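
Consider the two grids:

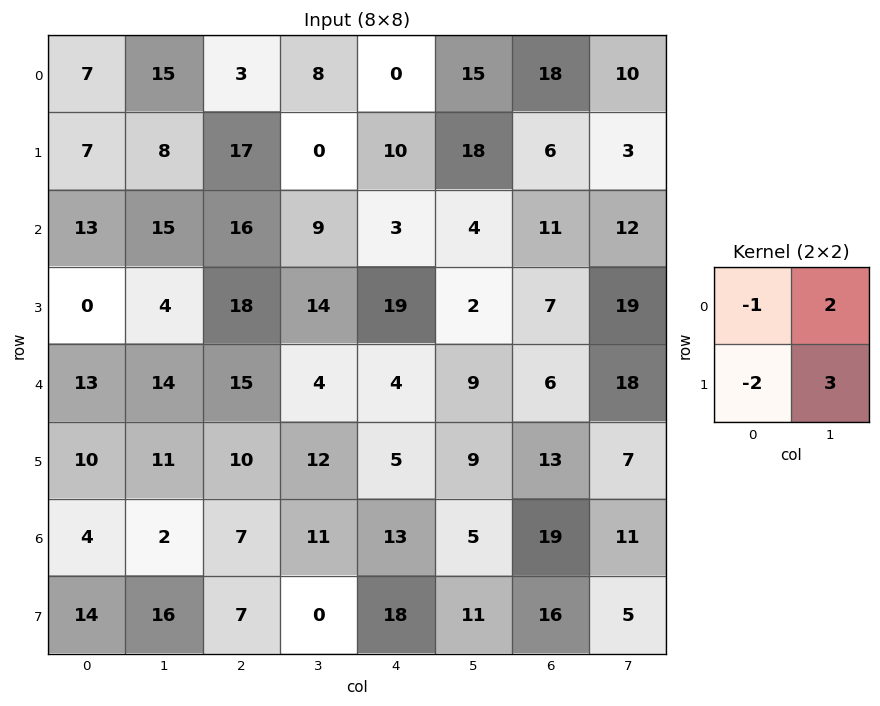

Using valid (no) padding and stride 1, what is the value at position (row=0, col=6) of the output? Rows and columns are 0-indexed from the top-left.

-1

The receptive field on the input at this output position is [18 10 / 6 3]. Elementwise product with the kernel and sum: 18·-1 + 10·2 + 6·-2 + 3·3.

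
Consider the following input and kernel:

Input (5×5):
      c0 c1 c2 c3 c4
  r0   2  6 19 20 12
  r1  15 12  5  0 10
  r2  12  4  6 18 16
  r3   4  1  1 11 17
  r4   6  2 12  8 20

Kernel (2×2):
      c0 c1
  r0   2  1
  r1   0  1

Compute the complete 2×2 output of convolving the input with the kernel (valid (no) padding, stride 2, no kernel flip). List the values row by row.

22 58
29 41

Output[0,0]: The receptive field on the input at this output position is [2 6 / 15 12]. Elementwise product with the kernel and sum: 2·2 + 6·1 + 12·1.
Output[0,1]: The receptive field on the input at this output position is [19 20 / 5 0]. Elementwise product with the kernel and sum: 19·2 + 20·1 + 0·1.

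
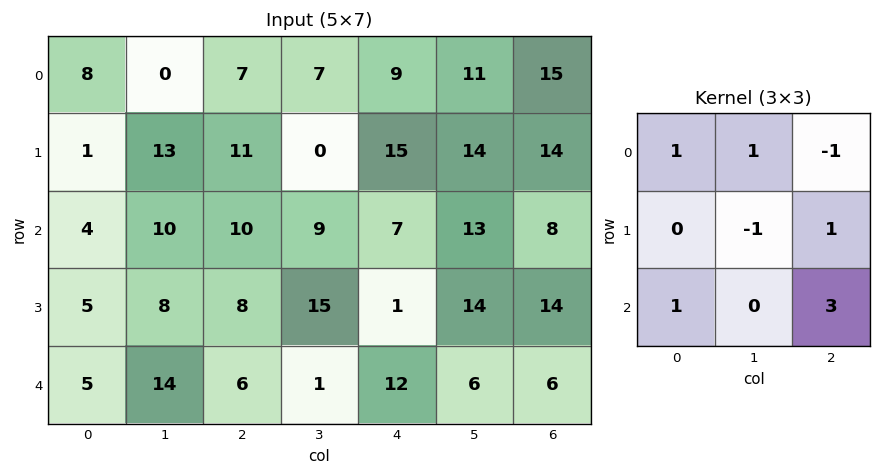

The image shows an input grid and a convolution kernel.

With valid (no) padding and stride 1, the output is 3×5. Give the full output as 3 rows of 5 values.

33 26 51 52 36
32 76 5 64 53
27 35 40 35 42

Output[0,0]: The receptive field on the input at this output position is [8 0 7 / 1 13 11 / 4 10 10]. Elementwise product with the kernel and sum: 8·1 + 0·1 + 7·-1 + 13·-1 + 11·1 + 4·1 + 10·3.
Output[0,1]: The receptive field on the input at this output position is [0 7 7 / 13 11 0 / 10 10 9]. Elementwise product with the kernel and sum: 0·1 + 7·1 + 7·-1 + 11·-1 + 0·1 + 10·1 + 9·3.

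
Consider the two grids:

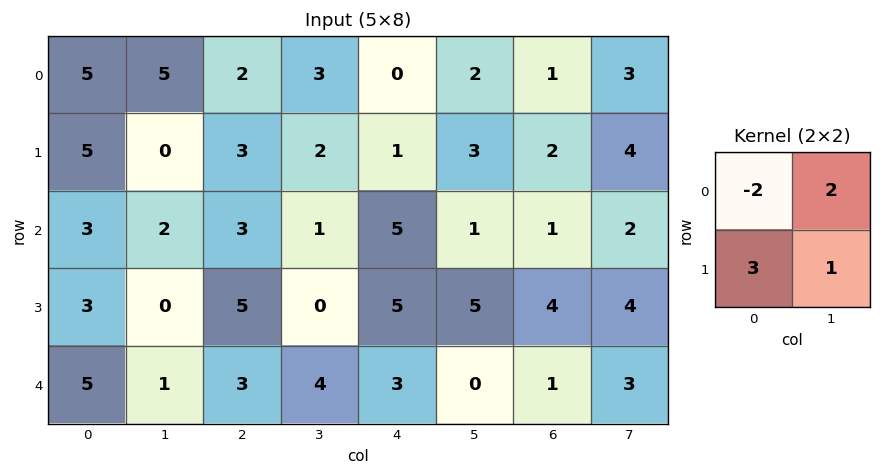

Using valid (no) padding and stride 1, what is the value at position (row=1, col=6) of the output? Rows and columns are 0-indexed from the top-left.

9

The receptive field on the input at this output position is [2 4 / 1 2]. Elementwise product with the kernel and sum: 2·-2 + 4·2 + 1·3 + 2·1.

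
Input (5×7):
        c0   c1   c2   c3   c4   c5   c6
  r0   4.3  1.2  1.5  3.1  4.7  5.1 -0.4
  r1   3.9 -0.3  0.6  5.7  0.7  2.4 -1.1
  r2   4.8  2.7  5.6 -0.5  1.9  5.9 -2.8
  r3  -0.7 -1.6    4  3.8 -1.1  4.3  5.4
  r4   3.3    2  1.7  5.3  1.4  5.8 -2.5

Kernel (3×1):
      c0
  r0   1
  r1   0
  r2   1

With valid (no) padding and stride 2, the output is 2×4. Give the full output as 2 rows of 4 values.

9.1 7.1 6.6 -3.2
8.1 7.3 3.3 -5.3

Output[0,0]: The receptive field on the input at this output position is [4.3 / 3.9 / 4.8]. Elementwise product with the kernel and sum: 4.3·1 + 4.8·1.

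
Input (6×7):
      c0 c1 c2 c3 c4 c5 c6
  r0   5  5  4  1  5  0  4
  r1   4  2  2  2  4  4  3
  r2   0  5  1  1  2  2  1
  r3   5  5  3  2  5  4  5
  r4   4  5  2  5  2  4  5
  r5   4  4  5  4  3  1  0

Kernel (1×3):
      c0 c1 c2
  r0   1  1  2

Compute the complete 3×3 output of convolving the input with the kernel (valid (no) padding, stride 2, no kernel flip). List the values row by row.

18 15 13
7 6 6
13 11 16

Output[0,0]: The receptive field on the input at this output position is [5 5 4]. Elementwise product with the kernel and sum: 5·1 + 5·1 + 4·2.
Output[0,1]: The receptive field on the input at this output position is [4 1 5]. Elementwise product with the kernel and sum: 4·1 + 1·1 + 5·2.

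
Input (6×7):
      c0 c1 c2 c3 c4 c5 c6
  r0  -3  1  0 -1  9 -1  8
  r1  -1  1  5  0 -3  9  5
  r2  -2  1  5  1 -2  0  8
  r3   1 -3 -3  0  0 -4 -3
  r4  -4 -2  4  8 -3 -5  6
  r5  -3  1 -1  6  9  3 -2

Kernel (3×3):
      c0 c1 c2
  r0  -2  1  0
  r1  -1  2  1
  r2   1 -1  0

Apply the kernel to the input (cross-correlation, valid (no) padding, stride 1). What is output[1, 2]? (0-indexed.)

The receptive field on the input at this output position is [5 0 -3 / 5 1 -2 / -3 0 0]. Elementwise product with the kernel and sum: 5·-2 + 0·1 + 5·-1 + 1·2 + -2·1 + -3·1 + 0·-1.

-18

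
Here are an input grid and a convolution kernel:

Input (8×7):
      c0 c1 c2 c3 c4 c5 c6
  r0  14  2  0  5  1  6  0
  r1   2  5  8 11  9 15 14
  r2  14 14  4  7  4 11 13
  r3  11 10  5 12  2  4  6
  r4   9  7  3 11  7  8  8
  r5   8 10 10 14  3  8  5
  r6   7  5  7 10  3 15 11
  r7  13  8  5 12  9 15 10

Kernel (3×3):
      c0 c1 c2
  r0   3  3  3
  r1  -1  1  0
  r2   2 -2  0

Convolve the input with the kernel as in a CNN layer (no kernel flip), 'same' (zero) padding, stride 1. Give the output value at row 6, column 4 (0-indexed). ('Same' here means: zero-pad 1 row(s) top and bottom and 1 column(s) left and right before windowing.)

74

The receptive field on the zero-padded input at this output position is [14 3 8 / 10 3 15 / 12 9 15]. Elementwise product with the kernel and sum: 14·3 + 3·3 + 8·3 + 10·-1 + 3·1 + 12·2 + 9·-2.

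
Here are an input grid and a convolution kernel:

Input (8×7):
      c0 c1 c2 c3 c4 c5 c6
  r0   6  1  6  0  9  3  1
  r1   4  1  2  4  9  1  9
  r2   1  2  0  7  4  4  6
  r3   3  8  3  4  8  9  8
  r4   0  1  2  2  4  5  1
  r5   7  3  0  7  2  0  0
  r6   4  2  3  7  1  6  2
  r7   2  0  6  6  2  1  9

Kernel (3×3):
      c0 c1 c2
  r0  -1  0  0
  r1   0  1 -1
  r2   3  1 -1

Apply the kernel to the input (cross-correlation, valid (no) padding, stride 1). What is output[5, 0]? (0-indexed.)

-8

The receptive field on the input at this output position is [7 3 0 / 4 2 3 / 2 0 6]. Elementwise product with the kernel and sum: 7·-1 + 2·1 + 3·-1 + 2·3 + 0·1 + 6·-1.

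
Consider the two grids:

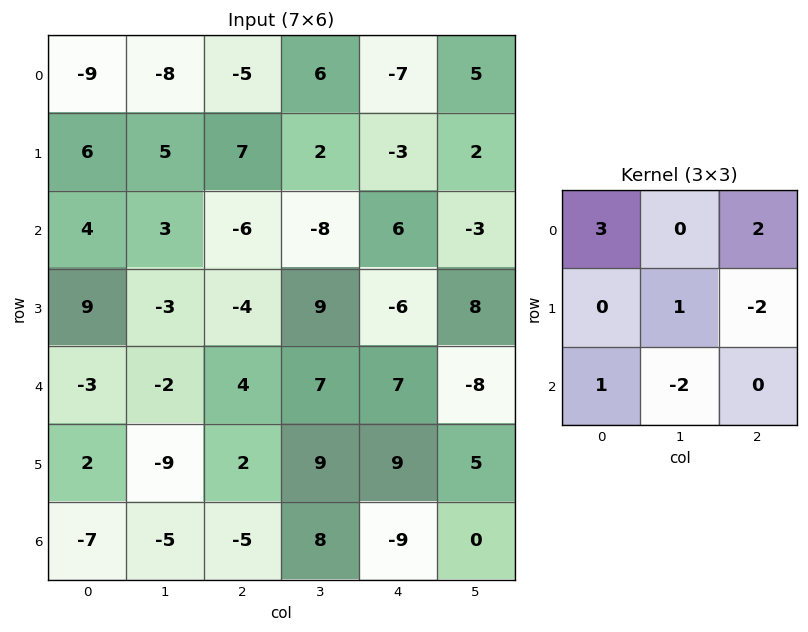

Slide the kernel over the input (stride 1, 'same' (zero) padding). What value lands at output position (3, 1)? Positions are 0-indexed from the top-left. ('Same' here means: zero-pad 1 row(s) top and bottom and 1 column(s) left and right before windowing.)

6

The receptive field on the zero-padded input at this output position is [4 3 -6 / 9 -3 -4 / -3 -2 4]. Elementwise product with the kernel and sum: 4·3 + -6·2 + -3·1 + -4·-2 + -3·1 + -2·-2.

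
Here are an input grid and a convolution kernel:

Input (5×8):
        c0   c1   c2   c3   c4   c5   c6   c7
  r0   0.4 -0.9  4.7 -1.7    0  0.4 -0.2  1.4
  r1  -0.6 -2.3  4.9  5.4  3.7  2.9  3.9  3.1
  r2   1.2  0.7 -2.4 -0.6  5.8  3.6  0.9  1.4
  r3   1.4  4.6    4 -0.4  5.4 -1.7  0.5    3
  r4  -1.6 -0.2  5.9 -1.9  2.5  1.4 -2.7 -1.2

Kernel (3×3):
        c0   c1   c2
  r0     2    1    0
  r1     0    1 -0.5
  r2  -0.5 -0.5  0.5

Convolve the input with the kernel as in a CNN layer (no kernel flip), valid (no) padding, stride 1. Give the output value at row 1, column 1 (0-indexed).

The receptive field on the input at this output position is [-2.3 4.9 5.4 / 0.7 -2.4 -0.6 / 4.6 4 -0.4]. Elementwise product with the kernel and sum: -2.3·2 + 4.9·1 + -2.4·1 + -0.6·-0.5 + 4.6·-0.5 + 4·-0.5 + -0.4·0.5.

-6.3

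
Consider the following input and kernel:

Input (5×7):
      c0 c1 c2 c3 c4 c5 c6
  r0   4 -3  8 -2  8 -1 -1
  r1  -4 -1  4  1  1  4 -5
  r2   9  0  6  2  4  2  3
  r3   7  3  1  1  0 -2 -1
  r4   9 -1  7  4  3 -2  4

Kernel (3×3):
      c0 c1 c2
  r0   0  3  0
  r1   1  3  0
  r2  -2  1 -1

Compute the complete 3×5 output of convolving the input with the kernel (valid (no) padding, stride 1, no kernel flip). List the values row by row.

-40 39 -13 26 1
-6 24 14 17 21
-10 29 -3 10 -12

Output[0,0]: The receptive field on the input at this output position is [4 -3 8 / -4 -1 4 / 9 0 6]. Elementwise product with the kernel and sum: -3·3 + -4·1 + -1·3 + 9·-2 + 0·1 + 6·-1.
Output[0,1]: The receptive field on the input at this output position is [-3 8 -2 / -1 4 1 / 0 6 2]. Elementwise product with the kernel and sum: 8·3 + -1·1 + 4·3 + 0·-2 + 6·1 + 2·-1.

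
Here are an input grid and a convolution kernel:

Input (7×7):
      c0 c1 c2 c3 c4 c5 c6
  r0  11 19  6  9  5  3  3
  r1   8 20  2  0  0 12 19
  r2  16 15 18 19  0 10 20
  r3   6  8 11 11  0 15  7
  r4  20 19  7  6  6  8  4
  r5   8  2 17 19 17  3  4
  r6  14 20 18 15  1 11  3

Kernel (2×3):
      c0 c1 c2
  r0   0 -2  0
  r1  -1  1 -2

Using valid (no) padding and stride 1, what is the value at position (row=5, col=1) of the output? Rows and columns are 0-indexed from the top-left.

The receptive field on the input at this output position is [2 17 19 / 20 18 15]. Elementwise product with the kernel and sum: 17·-2 + 20·-1 + 18·1 + 15·-2.

-66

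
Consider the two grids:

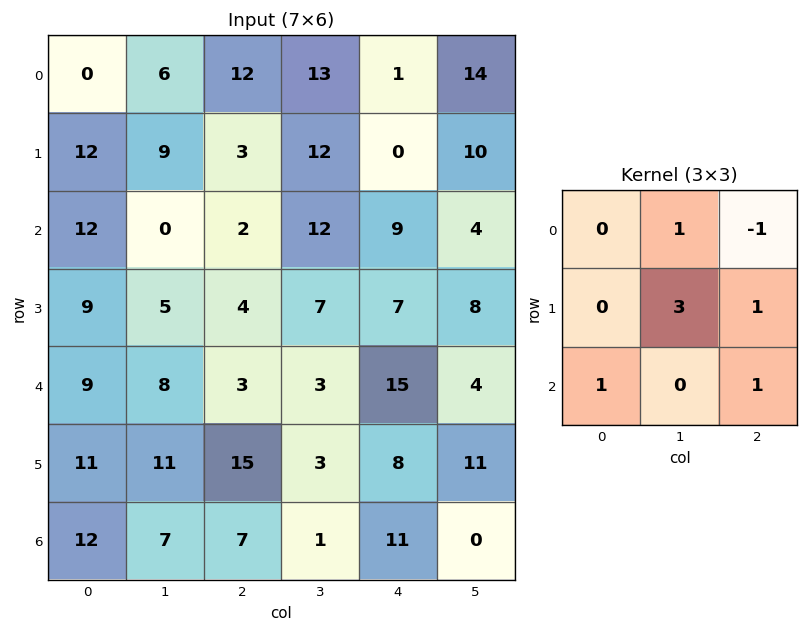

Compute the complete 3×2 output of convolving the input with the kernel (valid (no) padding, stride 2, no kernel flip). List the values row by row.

Output[0,0]: The receptive field on the input at this output position is [0 6 12 / 12 9 3 / 12 0 2]. Elementwise product with the kernel and sum: 6·1 + 12·-1 + 9·3 + 3·1 + 12·1 + 2·1.

38 59
29 49
72 23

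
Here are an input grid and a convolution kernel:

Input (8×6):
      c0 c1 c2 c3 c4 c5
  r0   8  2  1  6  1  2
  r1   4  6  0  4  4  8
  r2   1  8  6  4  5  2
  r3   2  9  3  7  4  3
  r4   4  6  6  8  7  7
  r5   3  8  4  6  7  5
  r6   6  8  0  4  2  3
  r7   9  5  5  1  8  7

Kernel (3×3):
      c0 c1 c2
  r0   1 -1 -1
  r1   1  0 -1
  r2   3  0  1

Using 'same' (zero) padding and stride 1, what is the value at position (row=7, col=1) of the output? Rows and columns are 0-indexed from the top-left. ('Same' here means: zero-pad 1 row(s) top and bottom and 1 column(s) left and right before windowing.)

2

The receptive field on the zero-padded input at this output position is [6 8 0 / 9 5 5 / 0 0 0]. Elementwise product with the kernel and sum: 6·1 + 8·-1 + 0·-1 + 9·1 + 5·-1 + 0·3 + 0·1.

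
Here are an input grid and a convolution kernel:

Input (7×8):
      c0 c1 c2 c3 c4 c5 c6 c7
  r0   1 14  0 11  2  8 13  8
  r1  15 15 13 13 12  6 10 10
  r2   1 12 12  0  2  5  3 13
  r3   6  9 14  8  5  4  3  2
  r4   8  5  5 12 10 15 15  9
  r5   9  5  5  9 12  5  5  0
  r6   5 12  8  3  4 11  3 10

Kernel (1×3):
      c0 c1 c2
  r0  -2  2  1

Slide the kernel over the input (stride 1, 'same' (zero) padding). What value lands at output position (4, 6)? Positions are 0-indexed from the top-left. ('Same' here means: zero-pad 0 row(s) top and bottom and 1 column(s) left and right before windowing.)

9

The receptive field on the zero-padded input at this output position is [15 15 9]. Elementwise product with the kernel and sum: 15·-2 + 15·2 + 9·1.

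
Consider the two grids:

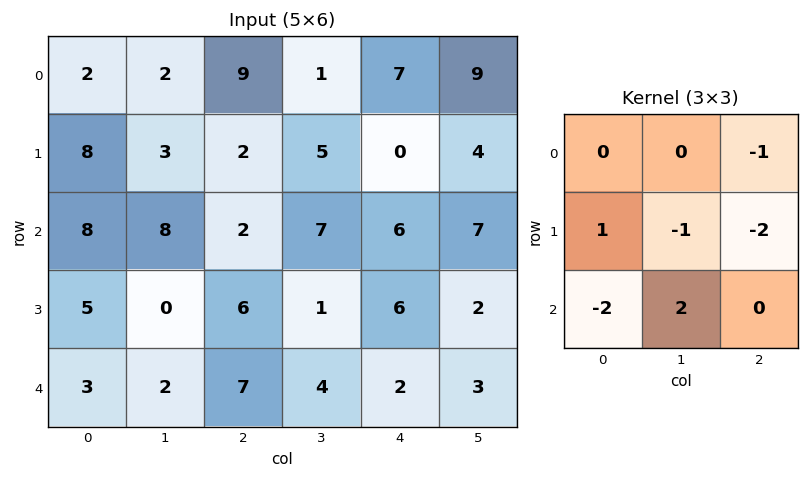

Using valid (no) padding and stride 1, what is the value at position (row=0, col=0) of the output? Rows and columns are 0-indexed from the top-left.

-8

The receptive field on the input at this output position is [2 2 9 / 8 3 2 / 8 8 2]. Elementwise product with the kernel and sum: 9·-1 + 8·1 + 3·-1 + 2·-2 + 8·-2 + 8·2.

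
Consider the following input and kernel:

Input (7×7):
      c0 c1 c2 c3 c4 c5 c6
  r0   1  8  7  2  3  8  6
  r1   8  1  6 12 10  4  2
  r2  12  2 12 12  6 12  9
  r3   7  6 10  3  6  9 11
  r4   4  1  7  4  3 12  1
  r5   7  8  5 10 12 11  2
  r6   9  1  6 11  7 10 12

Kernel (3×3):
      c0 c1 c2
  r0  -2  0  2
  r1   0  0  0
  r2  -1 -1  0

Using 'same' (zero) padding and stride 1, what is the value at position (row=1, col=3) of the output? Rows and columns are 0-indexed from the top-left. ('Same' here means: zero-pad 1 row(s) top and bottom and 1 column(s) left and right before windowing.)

-32

The receptive field on the zero-padded input at this output position is [7 2 3 / 6 12 10 / 12 12 6]. Elementwise product with the kernel and sum: 7·-2 + 3·2 + 12·-1 + 12·-1.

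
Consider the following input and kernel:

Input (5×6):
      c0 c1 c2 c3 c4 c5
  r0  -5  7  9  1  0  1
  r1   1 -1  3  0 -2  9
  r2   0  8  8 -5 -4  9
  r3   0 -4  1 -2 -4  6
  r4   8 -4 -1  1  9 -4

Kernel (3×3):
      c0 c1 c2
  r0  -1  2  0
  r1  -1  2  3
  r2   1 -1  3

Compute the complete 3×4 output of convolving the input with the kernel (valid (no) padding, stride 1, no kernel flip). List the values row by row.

Output[0,0]: The receptive field on the input at this output position is [-5 7 9 / 1 -1 3 / 0 8 8]. Elementwise product with the kernel and sum: -5·-1 + 7·2 + 1·-1 + -1·2 + 3·3 + 0·1 + 8·-1 + 8·3.
Output[0,1]: The receptive field on the input at this output position is [7 9 1 / -1 3 0 / 8 8 -5]. Elementwise product with the kernel and sum: 7·-1 + 9·2 + -1·-1 + 3·2 + 0·3 + 8·1 + 8·-1 + -5·3.

41 3 -15 48
44 -11 -42 40
20 8 -10 -11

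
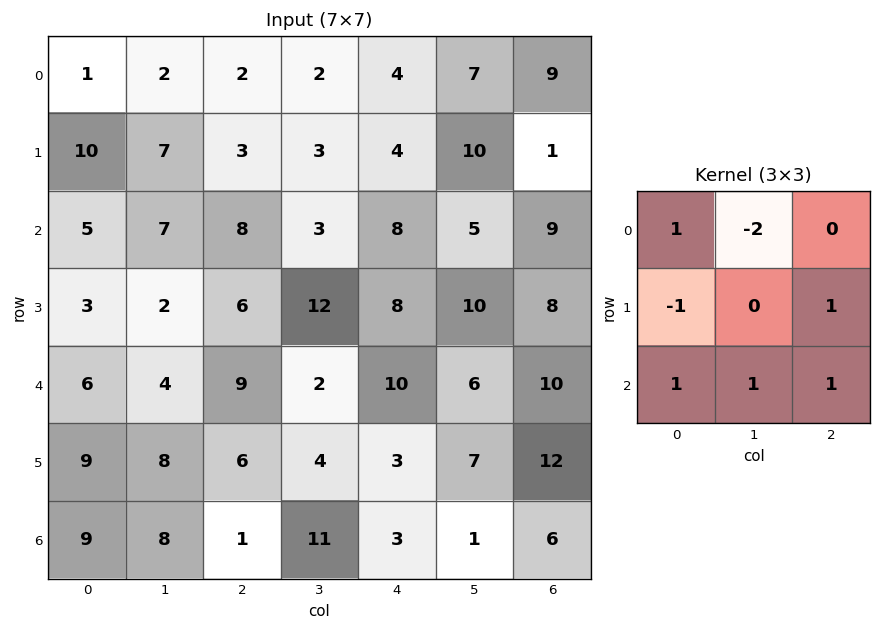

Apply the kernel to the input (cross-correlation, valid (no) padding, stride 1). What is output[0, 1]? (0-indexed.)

12

The receptive field on the input at this output position is [2 2 2 / 7 3 3 / 7 8 3]. Elementwise product with the kernel and sum: 2·1 + 2·-2 + 7·-1 + 3·1 + 7·1 + 8·1 + 3·1.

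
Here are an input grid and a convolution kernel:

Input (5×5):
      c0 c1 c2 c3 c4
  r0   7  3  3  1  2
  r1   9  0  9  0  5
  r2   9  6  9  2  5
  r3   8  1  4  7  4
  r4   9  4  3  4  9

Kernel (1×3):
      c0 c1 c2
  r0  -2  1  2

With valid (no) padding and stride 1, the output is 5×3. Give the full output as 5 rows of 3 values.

-5 -1 -1
0 9 -8
6 1 -6
-7 16 7
-8 3 16

Output[0,0]: The receptive field on the input at this output position is [7 3 3]. Elementwise product with the kernel and sum: 7·-2 + 3·1 + 3·2.
Output[0,1]: The receptive field on the input at this output position is [3 3 1]. Elementwise product with the kernel and sum: 3·-2 + 3·1 + 1·2.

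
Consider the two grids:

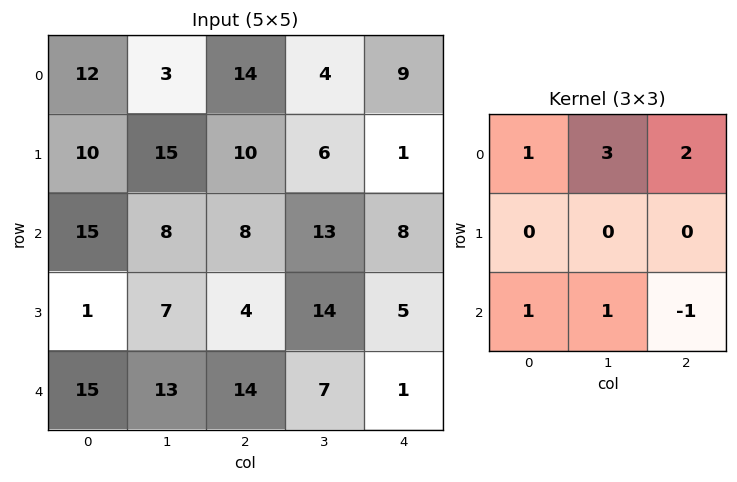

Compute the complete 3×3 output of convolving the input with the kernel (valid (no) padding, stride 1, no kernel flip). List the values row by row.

64 56 57
79 54 43
69 78 83

Output[0,0]: The receptive field on the input at this output position is [12 3 14 / 10 15 10 / 15 8 8]. Elementwise product with the kernel and sum: 12·1 + 3·3 + 14·2 + 15·1 + 8·1 + 8·-1.
Output[0,1]: The receptive field on the input at this output position is [3 14 4 / 15 10 6 / 8 8 13]. Elementwise product with the kernel and sum: 3·1 + 14·3 + 4·2 + 8·1 + 8·1 + 13·-1.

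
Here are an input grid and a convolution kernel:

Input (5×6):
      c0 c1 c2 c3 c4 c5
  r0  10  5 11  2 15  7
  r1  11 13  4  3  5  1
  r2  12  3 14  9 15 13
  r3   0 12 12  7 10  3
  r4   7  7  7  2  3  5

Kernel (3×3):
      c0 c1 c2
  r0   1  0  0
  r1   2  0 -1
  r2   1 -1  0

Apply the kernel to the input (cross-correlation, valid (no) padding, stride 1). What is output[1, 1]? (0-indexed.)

The receptive field on the input at this output position is [13 4 3 / 3 14 9 / 12 12 7]. Elementwise product with the kernel and sum: 13·1 + 3·2 + 9·-1 + 12·1 + 12·-1.

10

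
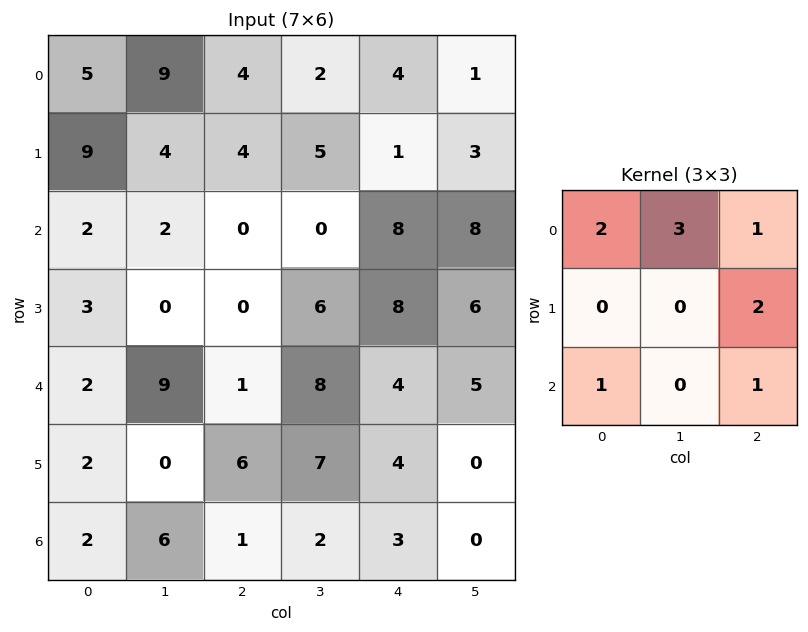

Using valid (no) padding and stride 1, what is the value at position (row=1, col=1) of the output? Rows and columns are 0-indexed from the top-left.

The receptive field on the input at this output position is [4 4 5 / 2 0 0 / 0 0 6]. Elementwise product with the kernel and sum: 4·2 + 4·3 + 5·1 + 0·2 + 0·1 + 6·1.

31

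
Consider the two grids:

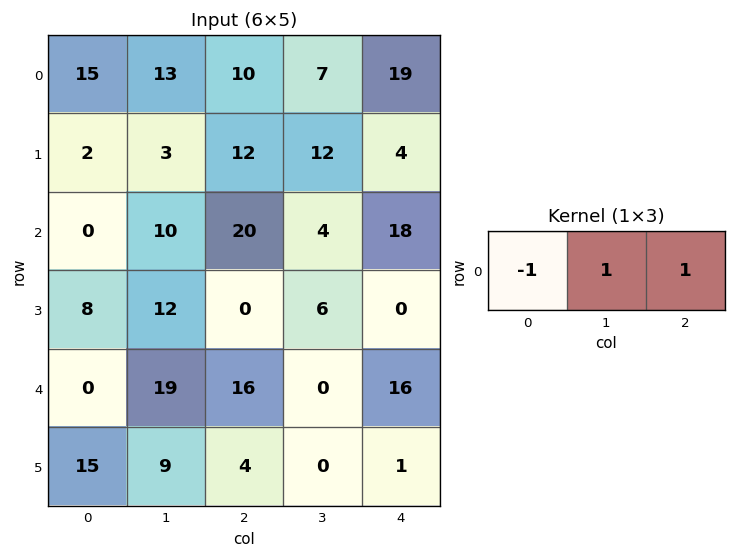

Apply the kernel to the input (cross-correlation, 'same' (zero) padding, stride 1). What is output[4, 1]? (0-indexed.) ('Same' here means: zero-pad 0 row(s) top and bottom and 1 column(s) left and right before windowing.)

The receptive field on the zero-padded input at this output position is [0 19 16]. Elementwise product with the kernel and sum: 0·-1 + 19·1 + 16·1.

35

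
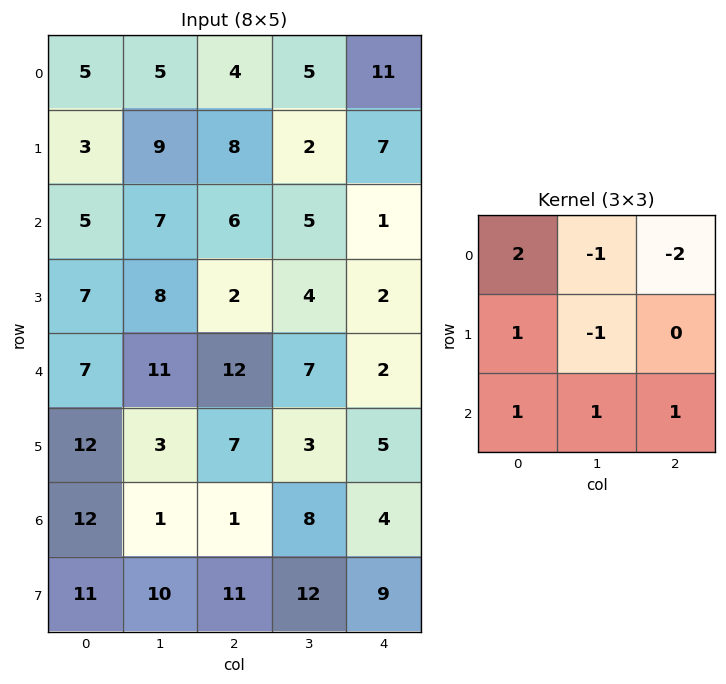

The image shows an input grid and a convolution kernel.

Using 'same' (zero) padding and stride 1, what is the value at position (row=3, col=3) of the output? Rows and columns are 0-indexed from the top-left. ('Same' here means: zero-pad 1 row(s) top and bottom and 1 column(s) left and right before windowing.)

The receptive field on the zero-padded input at this output position is [6 5 1 / 2 4 2 / 12 7 2]. Elementwise product with the kernel and sum: 6·2 + 5·-1 + 1·-2 + 2·1 + 4·-1 + 12·1 + 7·1 + 2·1.

24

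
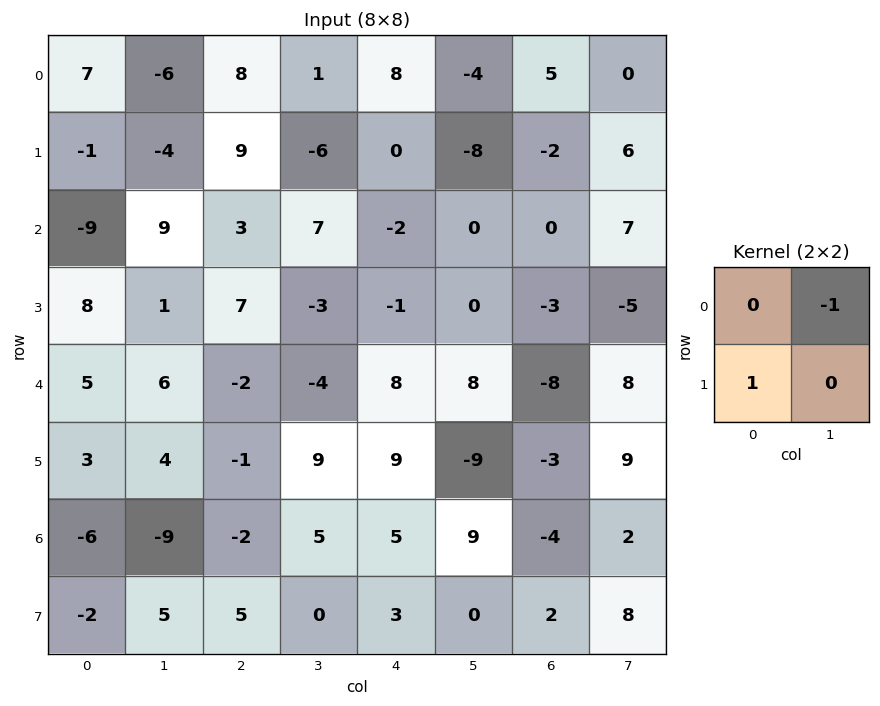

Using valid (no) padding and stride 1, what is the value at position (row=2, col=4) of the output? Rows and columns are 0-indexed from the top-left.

-1

The receptive field on the input at this output position is [-2 0 / -1 0]. Elementwise product with the kernel and sum: 0·-1 + -1·1.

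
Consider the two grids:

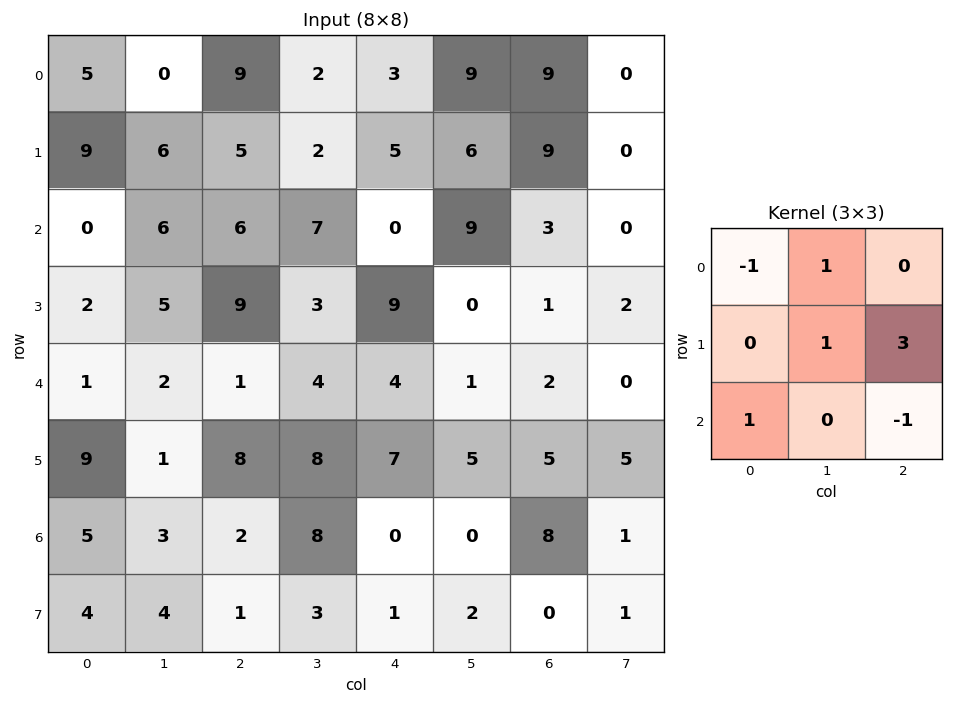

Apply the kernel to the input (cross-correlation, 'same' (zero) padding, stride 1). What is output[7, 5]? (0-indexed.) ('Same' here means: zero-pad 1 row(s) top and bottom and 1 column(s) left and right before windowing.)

2

The receptive field on the zero-padded input at this output position is [0 0 8 / 1 2 0 / 0 0 0]. Elementwise product with the kernel and sum: 0·-1 + 0·1 + 2·1 + 0·3 + 0·1 + 0·-1.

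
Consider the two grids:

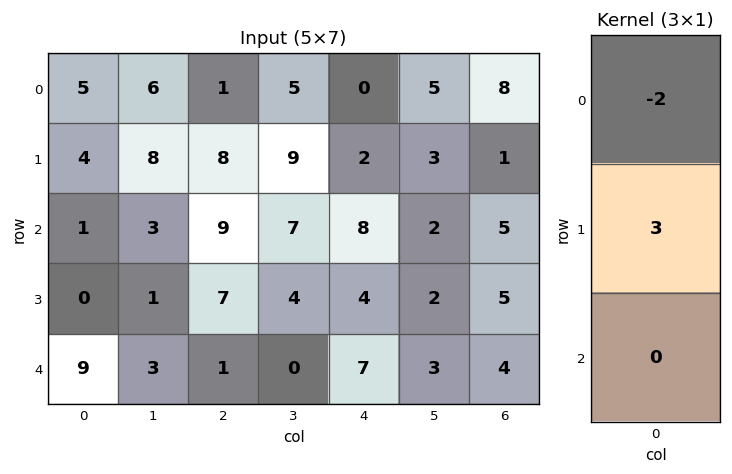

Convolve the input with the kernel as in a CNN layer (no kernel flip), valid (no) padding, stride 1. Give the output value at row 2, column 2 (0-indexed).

The receptive field on the input at this output position is [9 / 7 / 1]. Elementwise product with the kernel and sum: 9·-2 + 7·3.

3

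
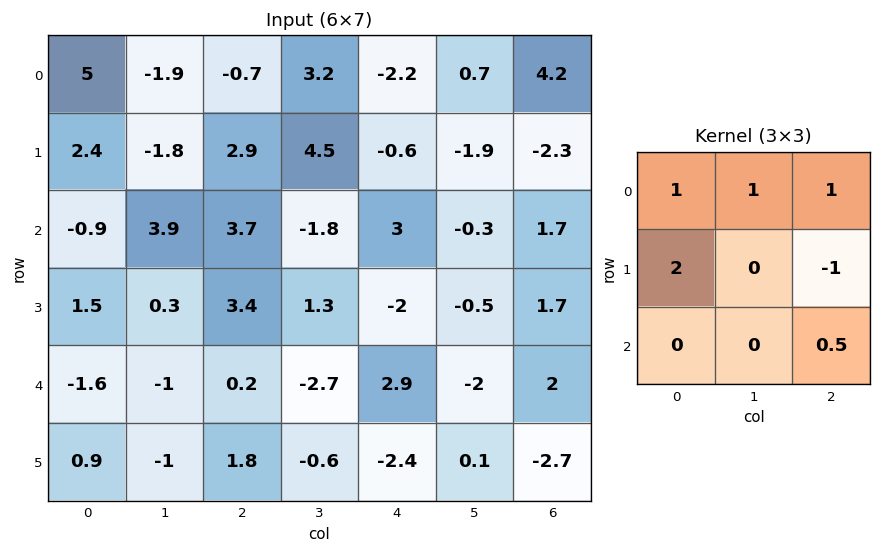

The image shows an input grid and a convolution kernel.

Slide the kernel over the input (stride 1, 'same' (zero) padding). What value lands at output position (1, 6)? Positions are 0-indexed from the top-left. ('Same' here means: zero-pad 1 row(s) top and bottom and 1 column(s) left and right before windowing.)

1.1

The receptive field on the zero-padded input at this output position is [0.7 4.2 0 / -1.9 -2.3 0 / -0.3 1.7 0]. Elementwise product with the kernel and sum: 0.7·1 + 4.2·1 + 0·1 + -1.9·2 + 0·-1 + 0·0.5.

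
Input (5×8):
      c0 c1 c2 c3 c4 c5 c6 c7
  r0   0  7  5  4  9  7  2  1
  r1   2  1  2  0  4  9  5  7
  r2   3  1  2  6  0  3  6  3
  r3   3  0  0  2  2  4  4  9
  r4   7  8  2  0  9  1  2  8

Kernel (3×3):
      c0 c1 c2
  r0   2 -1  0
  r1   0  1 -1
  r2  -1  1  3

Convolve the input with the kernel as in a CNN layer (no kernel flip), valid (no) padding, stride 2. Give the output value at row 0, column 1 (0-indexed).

The receptive field on the input at this output position is [5 4 9 / 2 0 4 / 2 6 0]. Elementwise product with the kernel and sum: 5·2 + 4·-1 + 0·1 + 4·-1 + 2·-1 + 6·1 + 0·3.

6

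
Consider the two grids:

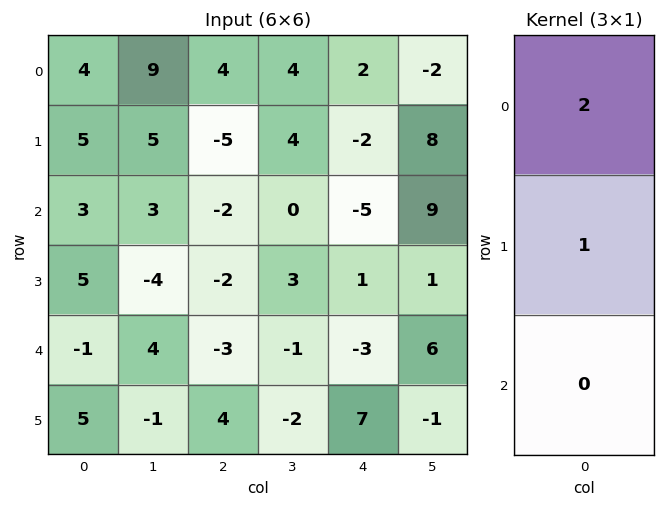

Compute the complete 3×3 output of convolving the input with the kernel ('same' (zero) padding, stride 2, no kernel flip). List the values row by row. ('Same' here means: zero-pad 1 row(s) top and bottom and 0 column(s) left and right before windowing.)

4 4 2
13 -12 -9
9 -7 -1

Output[0,0]: The receptive field on the zero-padded input at this output position is [0 / 4 / 5]. Elementwise product with the kernel and sum: 0·2 + 4·1.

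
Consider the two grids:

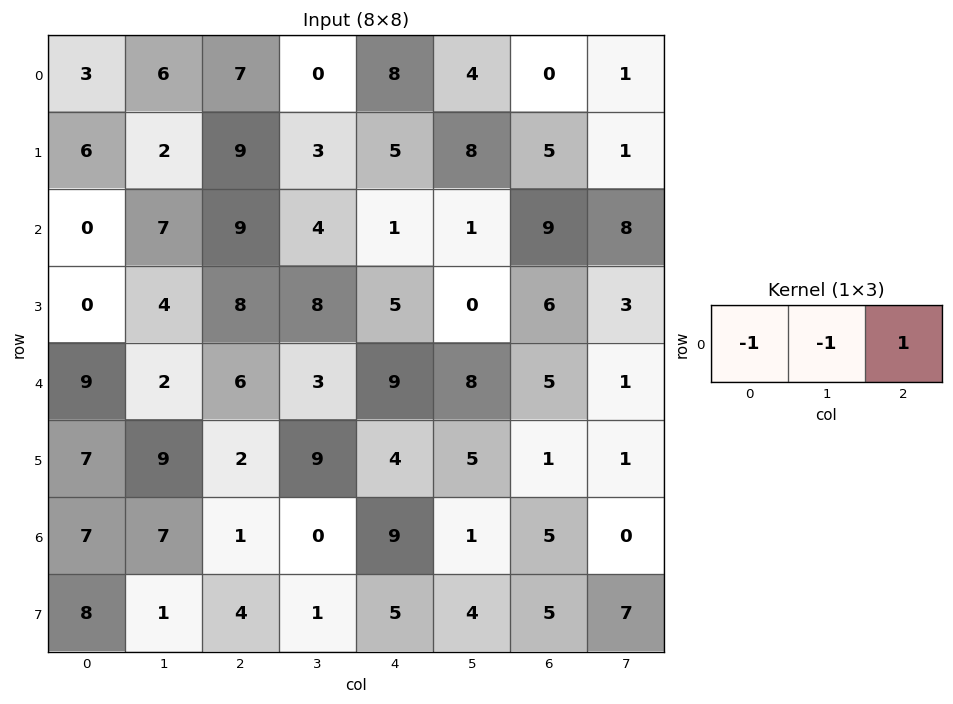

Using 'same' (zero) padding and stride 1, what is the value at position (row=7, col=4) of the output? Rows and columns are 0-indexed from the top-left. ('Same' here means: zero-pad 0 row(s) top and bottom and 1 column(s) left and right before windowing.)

-2

The receptive field on the zero-padded input at this output position is [1 5 4]. Elementwise product with the kernel and sum: 1·-1 + 5·-1 + 4·1.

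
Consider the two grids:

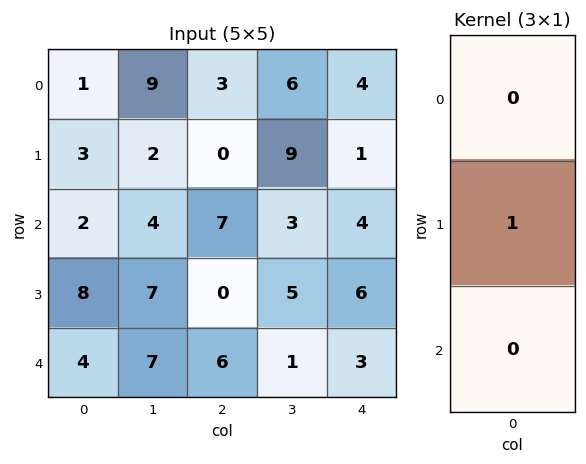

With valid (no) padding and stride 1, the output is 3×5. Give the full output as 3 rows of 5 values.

3 2 0 9 1
2 4 7 3 4
8 7 0 5 6

Output[0,0]: The receptive field on the input at this output position is [1 / 3 / 2]. Elementwise product with the kernel and sum: 3·1.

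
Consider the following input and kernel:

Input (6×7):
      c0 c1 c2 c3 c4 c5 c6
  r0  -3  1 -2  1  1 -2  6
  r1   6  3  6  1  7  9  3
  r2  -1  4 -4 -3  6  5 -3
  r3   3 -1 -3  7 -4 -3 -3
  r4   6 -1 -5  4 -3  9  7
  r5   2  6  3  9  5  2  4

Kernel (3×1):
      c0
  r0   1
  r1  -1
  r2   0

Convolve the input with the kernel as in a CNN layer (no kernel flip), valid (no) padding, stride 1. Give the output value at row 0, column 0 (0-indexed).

The receptive field on the input at this output position is [-3 / 6 / -1]. Elementwise product with the kernel and sum: -3·1 + 6·-1.

-9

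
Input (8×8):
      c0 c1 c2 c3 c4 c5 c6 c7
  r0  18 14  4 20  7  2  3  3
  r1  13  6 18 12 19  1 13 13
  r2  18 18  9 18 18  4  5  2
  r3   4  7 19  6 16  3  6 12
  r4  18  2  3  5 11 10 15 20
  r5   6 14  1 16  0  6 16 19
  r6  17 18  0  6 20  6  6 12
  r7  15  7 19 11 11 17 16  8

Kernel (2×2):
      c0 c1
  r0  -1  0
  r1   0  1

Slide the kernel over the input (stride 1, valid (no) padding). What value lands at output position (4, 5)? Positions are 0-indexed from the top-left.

The receptive field on the input at this output position is [10 15 / 6 16]. Elementwise product with the kernel and sum: 10·-1 + 16·1.

6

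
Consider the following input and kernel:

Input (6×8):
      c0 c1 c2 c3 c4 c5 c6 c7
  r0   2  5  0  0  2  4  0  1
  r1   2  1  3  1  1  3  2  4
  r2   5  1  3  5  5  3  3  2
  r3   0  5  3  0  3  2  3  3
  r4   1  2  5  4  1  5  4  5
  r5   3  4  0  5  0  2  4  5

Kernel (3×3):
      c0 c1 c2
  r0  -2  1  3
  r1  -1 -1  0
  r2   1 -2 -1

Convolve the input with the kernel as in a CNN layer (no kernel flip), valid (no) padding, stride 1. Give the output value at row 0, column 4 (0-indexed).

The receptive field on the input at this output position is [2 4 0 / 1 3 2 / 5 3 3]. Elementwise product with the kernel and sum: 2·-2 + 4·1 + 0·3 + 1·-1 + 3·-1 + 5·1 + 3·-2 + 3·-1.

-8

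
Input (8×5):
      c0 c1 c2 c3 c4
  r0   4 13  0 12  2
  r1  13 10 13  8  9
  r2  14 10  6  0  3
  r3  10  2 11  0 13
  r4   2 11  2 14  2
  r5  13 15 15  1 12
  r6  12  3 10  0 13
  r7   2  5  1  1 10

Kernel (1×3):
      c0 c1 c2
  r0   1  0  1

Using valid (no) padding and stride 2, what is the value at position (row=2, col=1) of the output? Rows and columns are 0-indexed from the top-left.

4

The receptive field on the input at this output position is [2 14 2]. Elementwise product with the kernel and sum: 2·1 + 2·1.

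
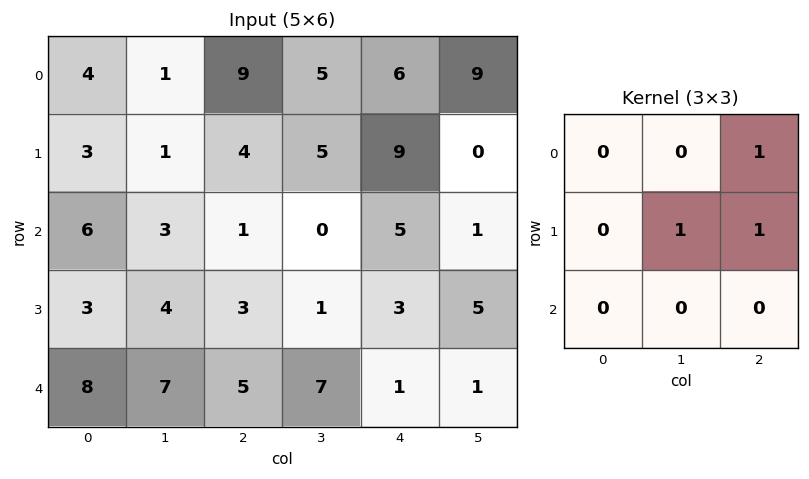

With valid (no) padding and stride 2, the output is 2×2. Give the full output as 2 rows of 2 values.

Output[0,0]: The receptive field on the input at this output position is [4 1 9 / 3 1 4 / 6 3 1]. Elementwise product with the kernel and sum: 9·1 + 1·1 + 4·1.
Output[0,1]: The receptive field on the input at this output position is [9 5 6 / 4 5 9 / 1 0 5]. Elementwise product with the kernel and sum: 6·1 + 5·1 + 9·1.

14 20
8 9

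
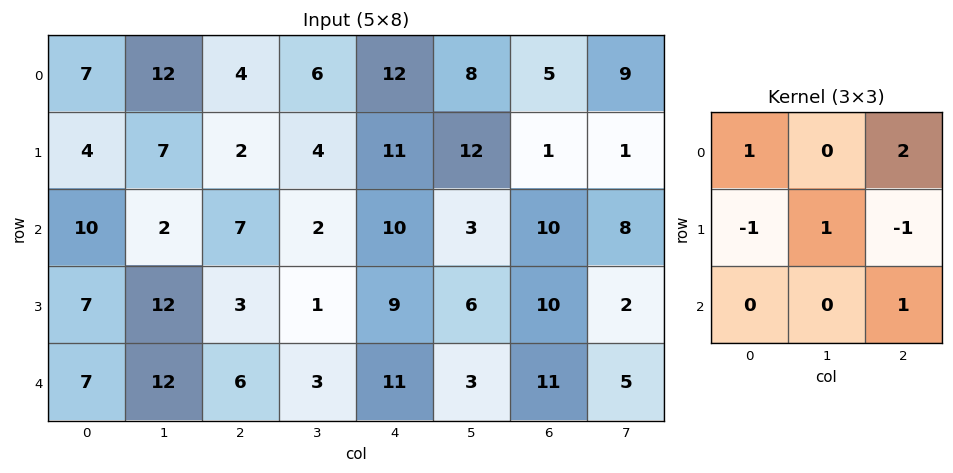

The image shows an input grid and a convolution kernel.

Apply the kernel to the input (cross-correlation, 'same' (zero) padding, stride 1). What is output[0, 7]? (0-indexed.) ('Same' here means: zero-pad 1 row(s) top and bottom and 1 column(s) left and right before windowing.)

4

The receptive field on the zero-padded input at this output position is [0 0 0 / 5 9 0 / 1 1 0]. Elementwise product with the kernel and sum: 0·1 + 0·2 + 5·-1 + 9·1 + 0·-1 + 0·1.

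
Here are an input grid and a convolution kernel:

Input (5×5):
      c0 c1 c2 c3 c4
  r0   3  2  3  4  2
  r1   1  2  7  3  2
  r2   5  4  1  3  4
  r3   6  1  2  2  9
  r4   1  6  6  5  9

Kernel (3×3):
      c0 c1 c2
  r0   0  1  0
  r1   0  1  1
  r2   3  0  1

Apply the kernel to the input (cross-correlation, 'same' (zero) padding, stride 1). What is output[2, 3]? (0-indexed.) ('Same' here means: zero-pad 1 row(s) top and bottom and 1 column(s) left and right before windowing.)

25

The receptive field on the zero-padded input at this output position is [7 3 2 / 1 3 4 / 2 2 9]. Elementwise product with the kernel and sum: 3·1 + 3·1 + 4·1 + 2·3 + 9·1.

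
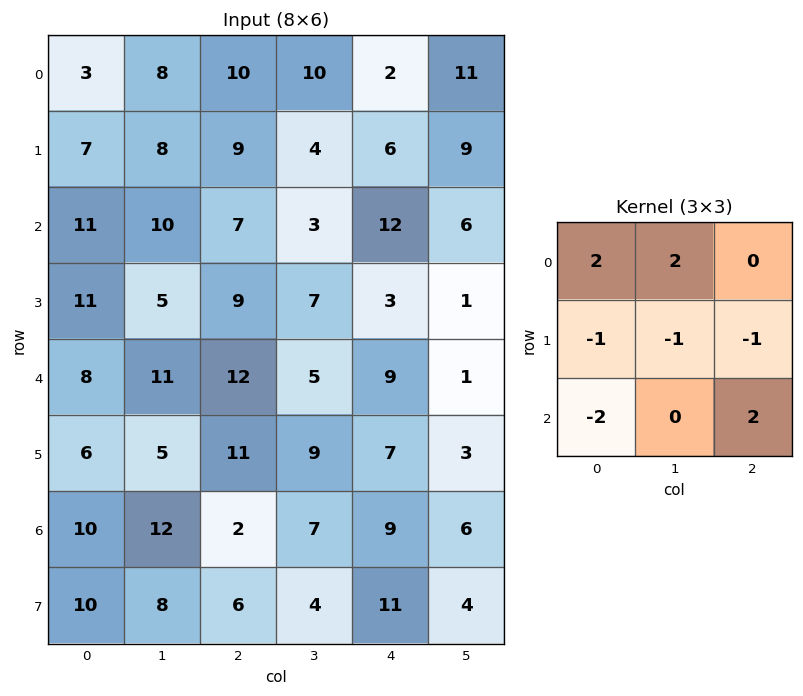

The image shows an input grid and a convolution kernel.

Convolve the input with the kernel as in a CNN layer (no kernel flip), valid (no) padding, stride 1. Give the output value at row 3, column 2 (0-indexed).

The receptive field on the input at this output position is [9 7 3 / 12 5 9 / 11 9 7]. Elementwise product with the kernel and sum: 9·2 + 7·2 + 12·-1 + 5·-1 + 9·-1 + 11·-2 + 7·2.

-2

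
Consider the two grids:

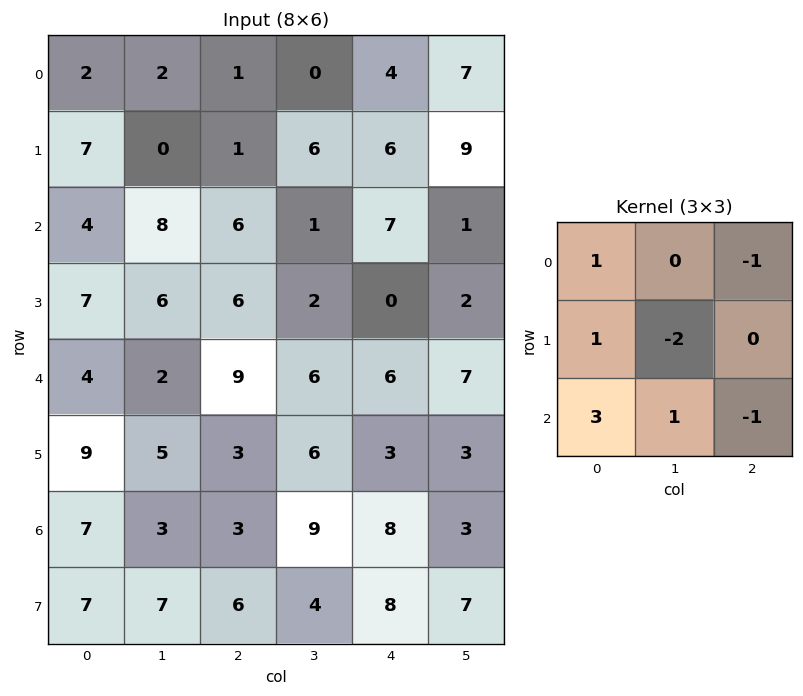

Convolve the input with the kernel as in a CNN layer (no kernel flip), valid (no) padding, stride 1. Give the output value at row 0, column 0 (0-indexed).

22

The receptive field on the input at this output position is [2 2 1 / 7 0 1 / 4 8 6]. Elementwise product with the kernel and sum: 2·1 + 1·-1 + 7·1 + 0·-2 + 4·3 + 8·1 + 6·-1.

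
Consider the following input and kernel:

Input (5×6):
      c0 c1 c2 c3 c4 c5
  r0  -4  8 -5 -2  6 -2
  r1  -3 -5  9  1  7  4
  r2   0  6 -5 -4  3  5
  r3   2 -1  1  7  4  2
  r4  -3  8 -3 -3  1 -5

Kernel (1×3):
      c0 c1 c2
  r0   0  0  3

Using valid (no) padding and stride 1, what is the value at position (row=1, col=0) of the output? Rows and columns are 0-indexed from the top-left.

The receptive field on the input at this output position is [-3 -5 9]. Elementwise product with the kernel and sum: 9·3.

27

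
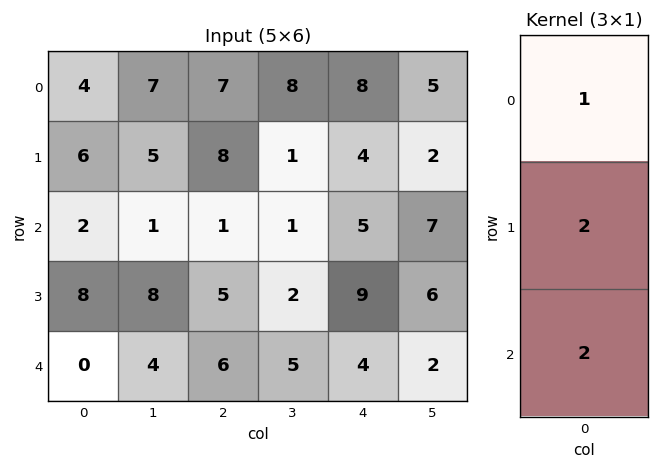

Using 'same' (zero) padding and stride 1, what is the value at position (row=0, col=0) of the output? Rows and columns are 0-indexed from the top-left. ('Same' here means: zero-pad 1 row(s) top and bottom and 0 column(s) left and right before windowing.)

20

The receptive field on the zero-padded input at this output position is [0 / 4 / 6]. Elementwise product with the kernel and sum: 0·1 + 4·2 + 6·2.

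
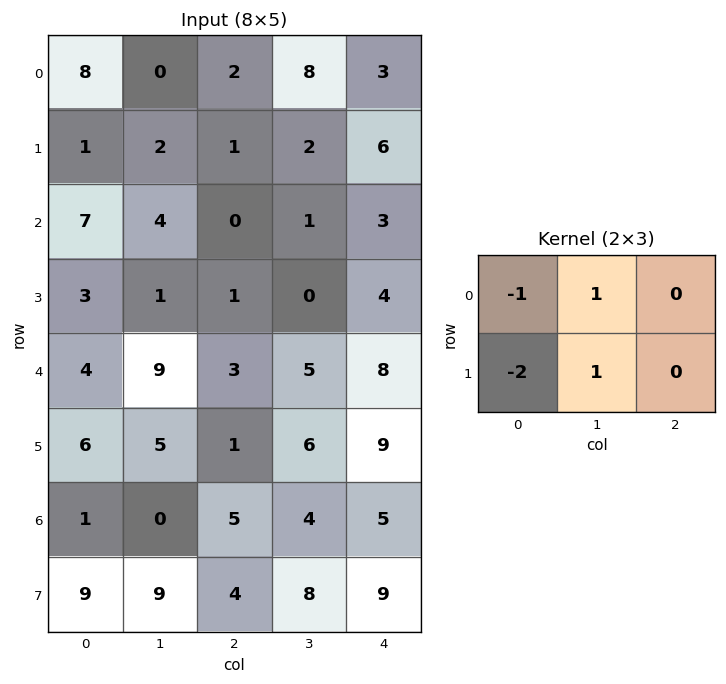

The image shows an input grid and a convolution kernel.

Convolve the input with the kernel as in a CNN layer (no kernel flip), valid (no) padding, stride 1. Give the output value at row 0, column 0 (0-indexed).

-8

The receptive field on the input at this output position is [8 0 2 / 1 2 1]. Elementwise product with the kernel and sum: 8·-1 + 0·1 + 1·-2 + 2·1.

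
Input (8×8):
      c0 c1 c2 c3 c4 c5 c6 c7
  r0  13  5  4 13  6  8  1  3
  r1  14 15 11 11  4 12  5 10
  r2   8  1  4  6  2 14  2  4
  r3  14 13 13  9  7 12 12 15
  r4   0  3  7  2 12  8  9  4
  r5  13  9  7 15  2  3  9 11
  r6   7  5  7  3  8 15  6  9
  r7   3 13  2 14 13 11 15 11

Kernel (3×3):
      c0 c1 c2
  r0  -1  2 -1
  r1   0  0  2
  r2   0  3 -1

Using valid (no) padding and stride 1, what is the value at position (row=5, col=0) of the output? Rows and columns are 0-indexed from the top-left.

The receptive field on the input at this output position is [13 9 7 / 7 5 7 / 3 13 2]. Elementwise product with the kernel and sum: 13·-1 + 9·2 + 7·-1 + 7·2 + 13·3 + 2·-1.

49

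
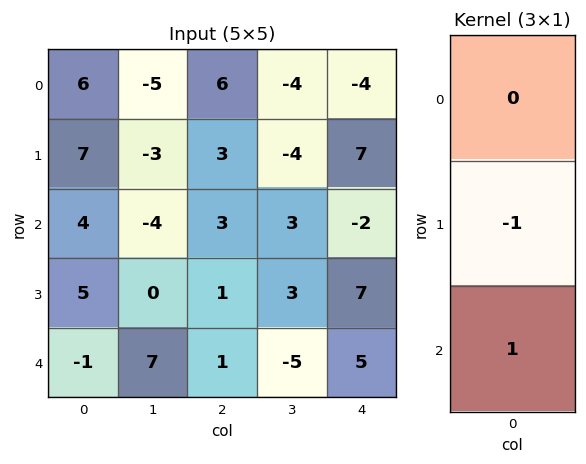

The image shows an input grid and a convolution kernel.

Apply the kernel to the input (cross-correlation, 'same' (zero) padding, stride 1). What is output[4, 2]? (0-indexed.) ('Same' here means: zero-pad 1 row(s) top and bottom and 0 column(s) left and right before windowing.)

-1

The receptive field on the zero-padded input at this output position is [1 / 1 / 0]. Elementwise product with the kernel and sum: 1·-1 + 0·1.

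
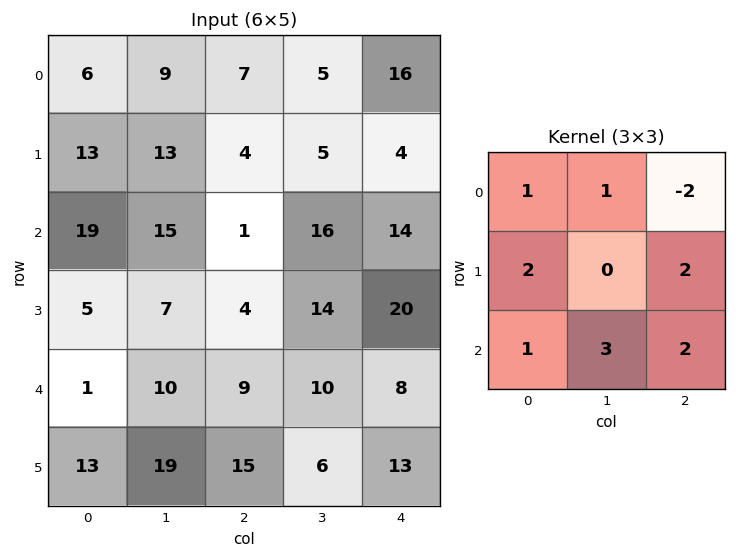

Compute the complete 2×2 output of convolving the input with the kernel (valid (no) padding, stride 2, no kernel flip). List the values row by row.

101 73
99 92

Output[0,0]: The receptive field on the input at this output position is [6 9 7 / 13 13 4 / 19 15 1]. Elementwise product with the kernel and sum: 6·1 + 9·1 + 7·-2 + 13·2 + 4·2 + 19·1 + 15·3 + 1·2.
Output[0,1]: The receptive field on the input at this output position is [7 5 16 / 4 5 4 / 1 16 14]. Elementwise product with the kernel and sum: 7·1 + 5·1 + 16·-2 + 4·2 + 4·2 + 1·1 + 16·3 + 14·2.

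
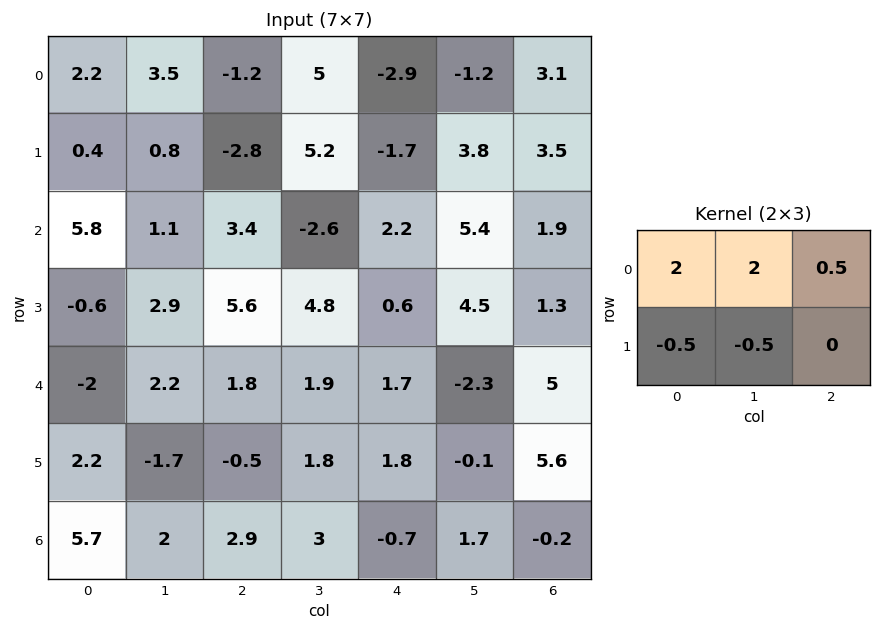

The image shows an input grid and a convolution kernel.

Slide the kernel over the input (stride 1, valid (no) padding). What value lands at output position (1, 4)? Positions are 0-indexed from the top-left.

The receptive field on the input at this output position is [-1.7 3.8 3.5 / 2.2 5.4 1.9]. Elementwise product with the kernel and sum: -1.7·2 + 3.8·2 + 3.5·0.5 + 2.2·-0.5 + 5.4·-0.5.

2.15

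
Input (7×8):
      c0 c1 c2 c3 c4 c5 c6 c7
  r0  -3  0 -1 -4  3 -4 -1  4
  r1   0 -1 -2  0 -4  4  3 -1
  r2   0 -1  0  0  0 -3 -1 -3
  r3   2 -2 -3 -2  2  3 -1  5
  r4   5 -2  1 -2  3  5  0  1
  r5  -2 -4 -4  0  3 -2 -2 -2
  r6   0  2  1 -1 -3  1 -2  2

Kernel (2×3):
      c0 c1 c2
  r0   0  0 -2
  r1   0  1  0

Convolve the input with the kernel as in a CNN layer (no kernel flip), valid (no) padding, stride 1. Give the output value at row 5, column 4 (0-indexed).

The receptive field on the input at this output position is [3 -2 -2 / -3 1 -2]. Elementwise product with the kernel and sum: -2·-2 + 1·1.

5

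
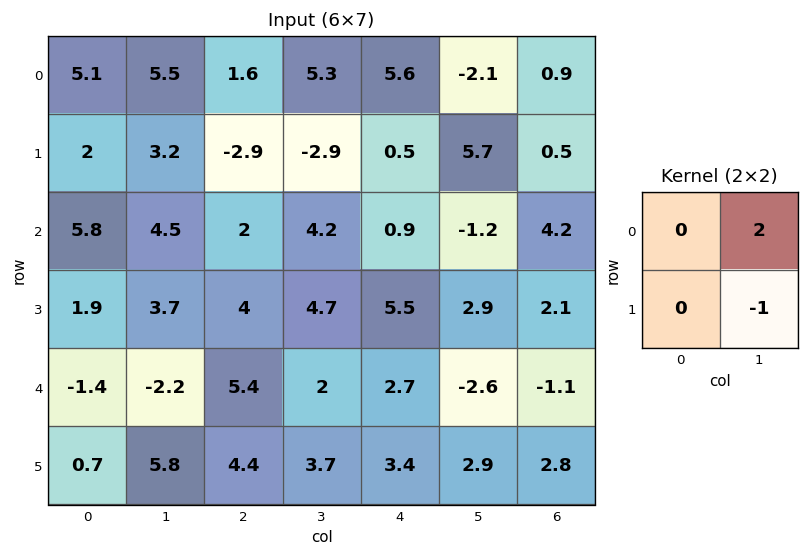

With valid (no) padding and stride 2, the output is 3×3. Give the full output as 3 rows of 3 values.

7.8 13.5 -9.9
5.3 3.7 -5.3
-10.2 0.3 -8.1

Output[0,0]: The receptive field on the input at this output position is [5.1 5.5 / 2 3.2]. Elementwise product with the kernel and sum: 5.5·2 + 3.2·-1.
Output[0,1]: The receptive field on the input at this output position is [1.6 5.3 / -2.9 -2.9]. Elementwise product with the kernel and sum: 5.3·2 + -2.9·-1.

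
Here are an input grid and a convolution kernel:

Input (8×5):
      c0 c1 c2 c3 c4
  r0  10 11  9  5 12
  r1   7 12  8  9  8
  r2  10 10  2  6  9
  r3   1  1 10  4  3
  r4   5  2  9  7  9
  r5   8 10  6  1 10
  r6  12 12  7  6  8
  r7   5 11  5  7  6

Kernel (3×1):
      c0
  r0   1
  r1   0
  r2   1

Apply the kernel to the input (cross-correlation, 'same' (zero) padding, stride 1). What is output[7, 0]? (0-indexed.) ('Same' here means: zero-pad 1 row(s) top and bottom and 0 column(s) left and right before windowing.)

The receptive field on the zero-padded input at this output position is [12 / 5 / 0]. Elementwise product with the kernel and sum: 12·1 + 0·1.

12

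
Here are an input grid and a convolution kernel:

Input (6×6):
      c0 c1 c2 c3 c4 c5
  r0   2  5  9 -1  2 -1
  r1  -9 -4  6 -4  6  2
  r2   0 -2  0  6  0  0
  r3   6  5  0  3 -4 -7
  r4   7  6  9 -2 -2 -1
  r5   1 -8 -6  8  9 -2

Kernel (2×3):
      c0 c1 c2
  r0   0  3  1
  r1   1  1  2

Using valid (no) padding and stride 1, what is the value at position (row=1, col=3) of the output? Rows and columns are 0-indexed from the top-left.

26

The receptive field on the input at this output position is [-4 6 2 / 6 0 0]. Elementwise product with the kernel and sum: 6·3 + 2·1 + 6·1 + 0·1 + 0·2.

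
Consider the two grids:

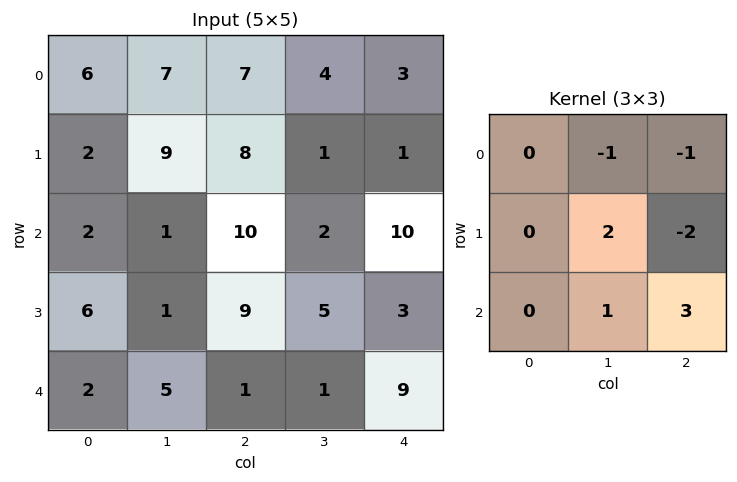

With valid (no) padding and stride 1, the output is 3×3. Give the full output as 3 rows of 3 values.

Output[0,0]: The receptive field on the input at this output position is [6 7 7 / 2 9 8 / 2 1 10]. Elementwise product with the kernel and sum: 7·-1 + 7·-1 + 9·2 + 8·-2 + 1·1 + 10·3.

19 19 25
-7 31 -4
-19 0 20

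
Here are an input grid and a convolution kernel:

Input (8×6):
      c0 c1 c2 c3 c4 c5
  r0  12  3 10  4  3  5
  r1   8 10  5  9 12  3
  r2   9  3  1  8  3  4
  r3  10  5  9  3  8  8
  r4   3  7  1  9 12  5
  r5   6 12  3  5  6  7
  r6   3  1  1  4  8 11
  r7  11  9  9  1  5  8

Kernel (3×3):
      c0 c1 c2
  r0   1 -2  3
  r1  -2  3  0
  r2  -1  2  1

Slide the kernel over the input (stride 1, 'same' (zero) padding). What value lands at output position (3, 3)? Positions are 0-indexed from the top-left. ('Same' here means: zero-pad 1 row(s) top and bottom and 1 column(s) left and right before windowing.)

14

The receptive field on the zero-padded input at this output position is [1 8 3 / 9 3 8 / 1 9 12]. Elementwise product with the kernel and sum: 1·1 + 8·-2 + 3·3 + 9·-2 + 3·3 + 1·-1 + 9·2 + 12·1.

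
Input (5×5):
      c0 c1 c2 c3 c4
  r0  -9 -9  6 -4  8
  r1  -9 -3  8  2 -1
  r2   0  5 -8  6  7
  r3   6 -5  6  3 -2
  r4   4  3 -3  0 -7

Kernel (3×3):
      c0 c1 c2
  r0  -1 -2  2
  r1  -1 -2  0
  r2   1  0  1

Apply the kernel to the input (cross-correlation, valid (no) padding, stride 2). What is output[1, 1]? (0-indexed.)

The receptive field on the input at this output position is [-8 6 7 / 6 3 -2 / -3 0 -7]. Elementwise product with the kernel and sum: -8·-1 + 6·-2 + 7·2 + 6·-1 + 3·-2 + -3·1 + -7·1.

-12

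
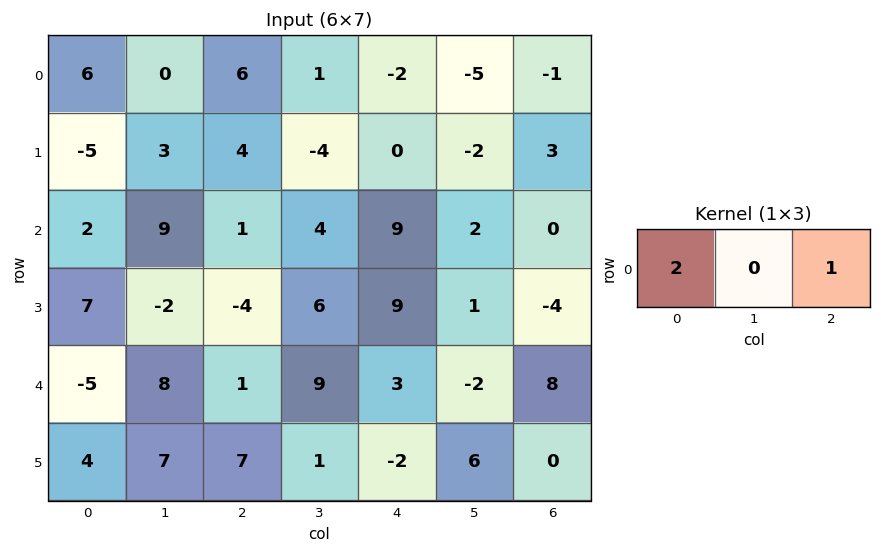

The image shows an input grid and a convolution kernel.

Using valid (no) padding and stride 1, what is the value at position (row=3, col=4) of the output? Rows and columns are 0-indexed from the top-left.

The receptive field on the input at this output position is [9 1 -4]. Elementwise product with the kernel and sum: 9·2 + -4·1.

14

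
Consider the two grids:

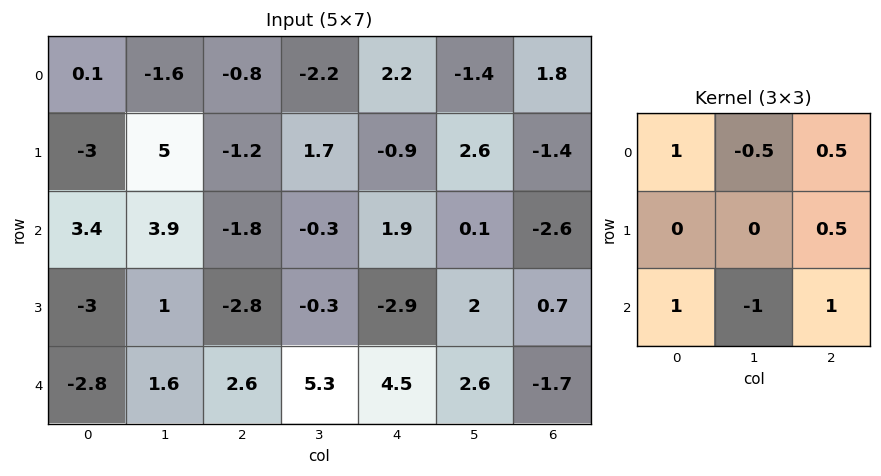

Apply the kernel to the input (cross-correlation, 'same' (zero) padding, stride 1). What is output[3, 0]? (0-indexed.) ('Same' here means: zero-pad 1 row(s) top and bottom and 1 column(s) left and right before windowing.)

The receptive field on the zero-padded input at this output position is [0 3.4 3.9 / 0 -3 1 / 0 -2.8 1.6]. Elementwise product with the kernel and sum: 0·1 + 3.4·-0.5 + 3.9·0.5 + 1·0.5 + 0·1 + -2.8·-1 + 1.6·1.

5.15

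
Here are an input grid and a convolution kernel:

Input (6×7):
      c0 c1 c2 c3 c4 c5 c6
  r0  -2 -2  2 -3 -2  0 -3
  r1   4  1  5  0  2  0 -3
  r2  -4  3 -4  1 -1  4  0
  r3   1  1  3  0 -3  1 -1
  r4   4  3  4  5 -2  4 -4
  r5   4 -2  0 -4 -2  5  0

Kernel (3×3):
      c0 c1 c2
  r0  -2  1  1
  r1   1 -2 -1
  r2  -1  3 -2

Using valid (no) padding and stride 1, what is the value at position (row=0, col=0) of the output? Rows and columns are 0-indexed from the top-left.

The receptive field on the input at this output position is [-2 -2 2 / 4 1 5 / -4 3 -4]. Elementwise product with the kernel and sum: -2·-2 + -2·1 + 2·1 + 4·1 + 1·-2 + 5·-1 + -4·-1 + 3·3 + -4·-2.

22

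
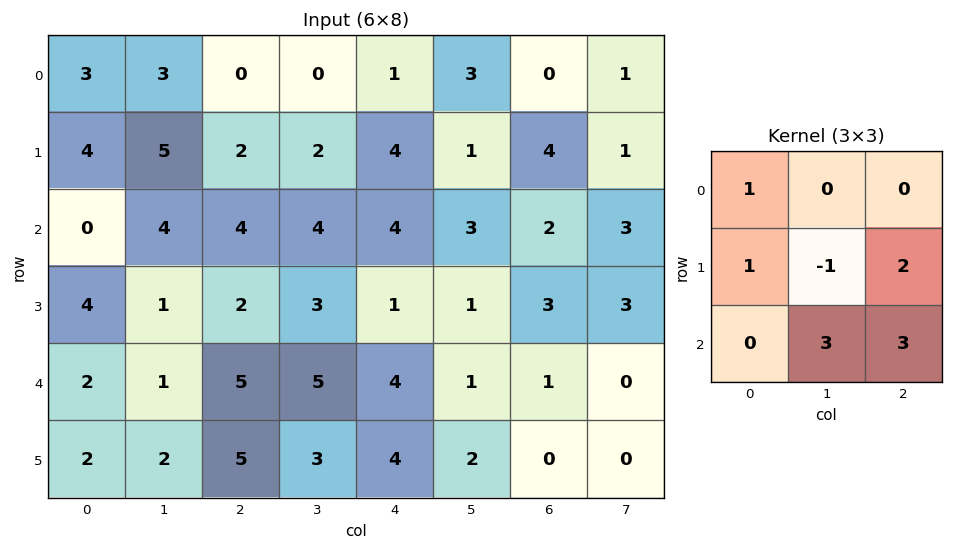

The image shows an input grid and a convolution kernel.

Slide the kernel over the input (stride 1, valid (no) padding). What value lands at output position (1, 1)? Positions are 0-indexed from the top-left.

The receptive field on the input at this output position is [5 2 2 / 4 4 4 / 1 2 3]. Elementwise product with the kernel and sum: 5·1 + 4·1 + 4·-1 + 4·2 + 2·3 + 3·3.

28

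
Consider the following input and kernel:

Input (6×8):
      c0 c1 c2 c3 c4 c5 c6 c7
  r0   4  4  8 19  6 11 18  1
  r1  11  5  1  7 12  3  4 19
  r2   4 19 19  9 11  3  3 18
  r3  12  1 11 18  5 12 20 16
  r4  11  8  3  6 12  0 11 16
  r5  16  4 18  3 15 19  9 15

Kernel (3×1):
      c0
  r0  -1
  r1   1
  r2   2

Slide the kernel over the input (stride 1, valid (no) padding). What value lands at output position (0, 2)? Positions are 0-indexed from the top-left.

31

The receptive field on the input at this output position is [8 / 1 / 19]. Elementwise product with the kernel and sum: 8·-1 + 1·1 + 19·2.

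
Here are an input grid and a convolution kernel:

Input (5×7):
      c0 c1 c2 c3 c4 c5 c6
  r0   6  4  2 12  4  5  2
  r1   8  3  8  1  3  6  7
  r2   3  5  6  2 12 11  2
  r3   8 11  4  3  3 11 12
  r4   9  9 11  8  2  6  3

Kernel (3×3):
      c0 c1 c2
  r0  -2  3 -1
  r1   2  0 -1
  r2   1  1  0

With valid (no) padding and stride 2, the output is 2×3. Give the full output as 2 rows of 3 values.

Output[0,0]: The receptive field on the input at this output position is [6 4 2 / 8 3 8 / 3 5 6]. Elementwise product with the kernel and sum: 6·-2 + 4·3 + 2·-1 + 8·2 + 8·-1 + 3·1 + 5·1.
Output[0,1]: The receptive field on the input at this output position is [2 12 4 / 8 1 3 / 6 2 12]. Elementwise product with the kernel and sum: 2·-2 + 12·3 + 4·-1 + 8·2 + 3·-1 + 6·1 + 2·1.

14 49 27
33 6 9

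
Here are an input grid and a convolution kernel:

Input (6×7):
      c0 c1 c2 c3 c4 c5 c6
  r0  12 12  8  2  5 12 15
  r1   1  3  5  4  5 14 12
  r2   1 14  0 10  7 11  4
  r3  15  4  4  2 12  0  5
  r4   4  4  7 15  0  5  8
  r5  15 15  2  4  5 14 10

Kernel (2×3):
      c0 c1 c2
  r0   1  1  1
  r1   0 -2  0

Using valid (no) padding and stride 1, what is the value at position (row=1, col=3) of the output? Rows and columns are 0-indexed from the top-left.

The receptive field on the input at this output position is [4 5 14 / 10 7 11]. Elementwise product with the kernel and sum: 4·1 + 5·1 + 14·1 + 7·-2.

9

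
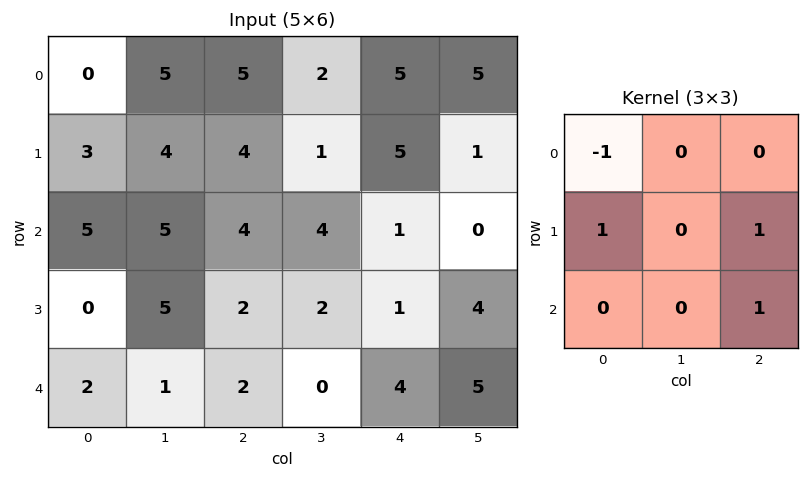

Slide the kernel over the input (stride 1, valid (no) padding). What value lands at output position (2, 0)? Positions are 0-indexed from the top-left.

The receptive field on the input at this output position is [5 5 4 / 0 5 2 / 2 1 2]. Elementwise product with the kernel and sum: 5·-1 + 0·1 + 2·1 + 2·1.

-1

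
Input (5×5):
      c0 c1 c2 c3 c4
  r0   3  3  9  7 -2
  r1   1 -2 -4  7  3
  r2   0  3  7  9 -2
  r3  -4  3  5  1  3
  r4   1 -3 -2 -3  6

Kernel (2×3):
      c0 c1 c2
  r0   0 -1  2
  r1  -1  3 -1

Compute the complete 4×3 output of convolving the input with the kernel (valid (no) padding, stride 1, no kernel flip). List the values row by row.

12 -12 11
-4 27 21
19 22 -18
-1 -3 -8

Output[0,0]: The receptive field on the input at this output position is [3 3 9 / 1 -2 -4]. Elementwise product with the kernel and sum: 3·-1 + 9·2 + 1·-1 + -2·3 + -4·-1.
Output[0,1]: The receptive field on the input at this output position is [3 9 7 / -2 -4 7]. Elementwise product with the kernel and sum: 9·-1 + 7·2 + -2·-1 + -4·3 + 7·-1.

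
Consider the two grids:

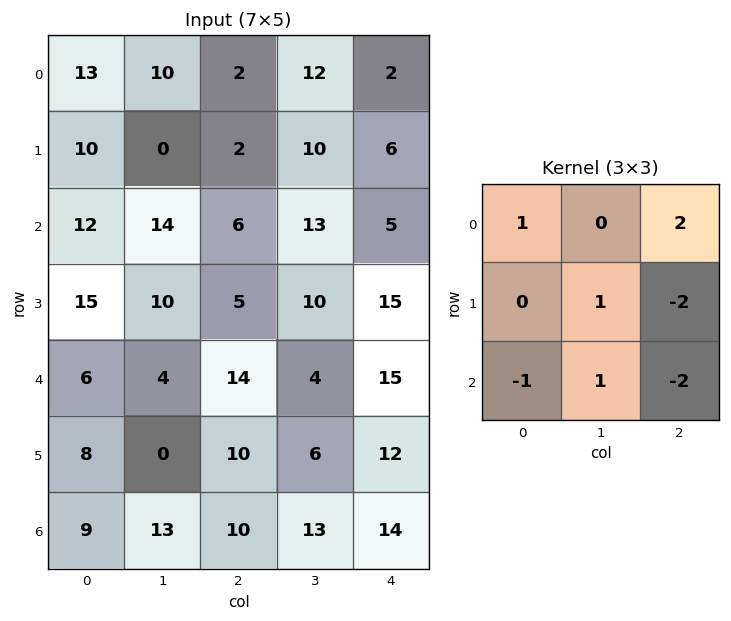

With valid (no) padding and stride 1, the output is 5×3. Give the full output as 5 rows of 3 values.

3 -18 1
1 -25 -8
-6 27 -44
-27 34 -19
-2 -19 1

Output[0,0]: The receptive field on the input at this output position is [13 10 2 / 10 0 2 / 12 14 6]. Elementwise product with the kernel and sum: 13·1 + 2·2 + 0·1 + 2·-2 + 12·-1 + 14·1 + 6·-2.
Output[0,1]: The receptive field on the input at this output position is [10 2 12 / 0 2 10 / 14 6 13]. Elementwise product with the kernel and sum: 10·1 + 12·2 + 2·1 + 10·-2 + 14·-1 + 6·1 + 13·-2.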